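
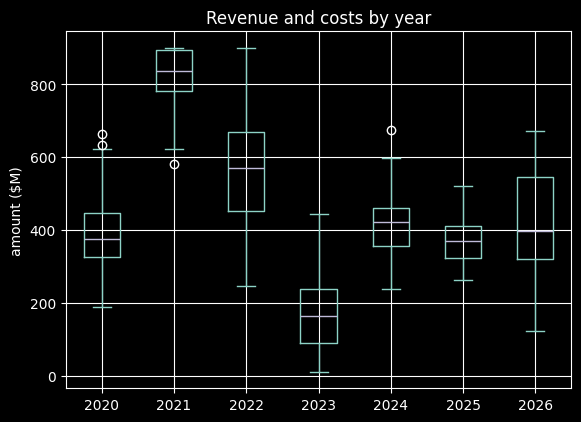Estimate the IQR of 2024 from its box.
Q3 ≈ 500, Q1 ≈ 400; IQR ≈ 100.

≈ 100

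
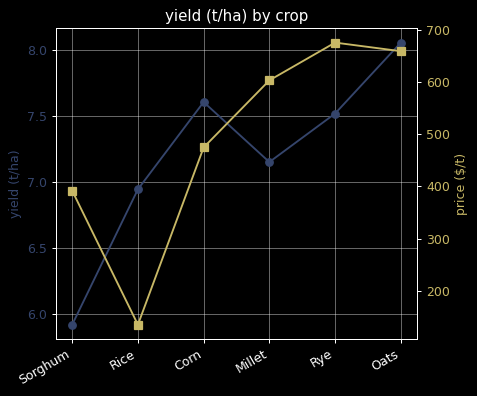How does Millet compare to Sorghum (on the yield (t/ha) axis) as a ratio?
≈ 1.2×

Millet ≈ 7.2, Sorghum ≈ 6.0; 7.2/6.0 ≈ 1.2.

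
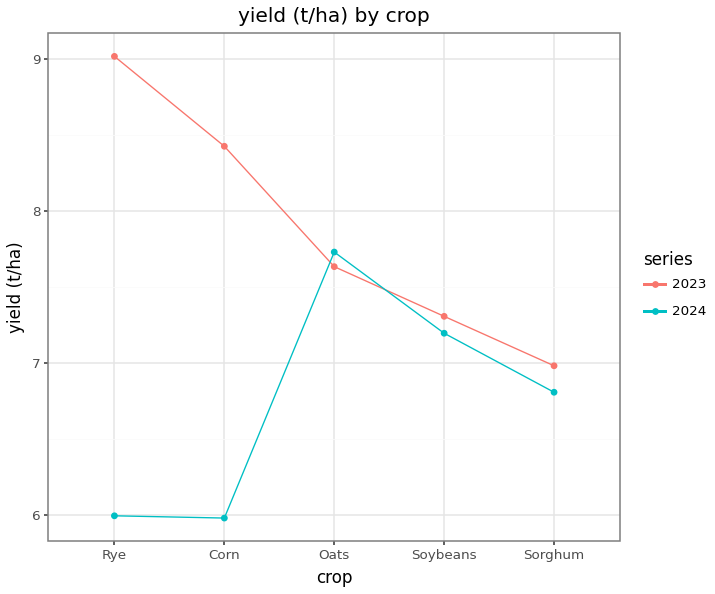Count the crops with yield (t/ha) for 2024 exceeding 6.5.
Above 6.5: Oats, Soybeans, Sorghum.

3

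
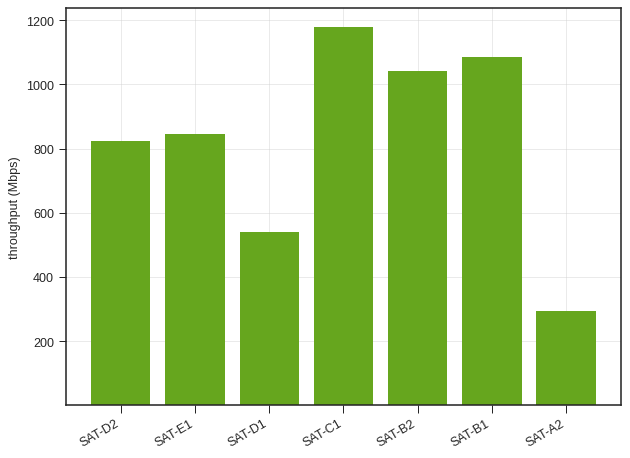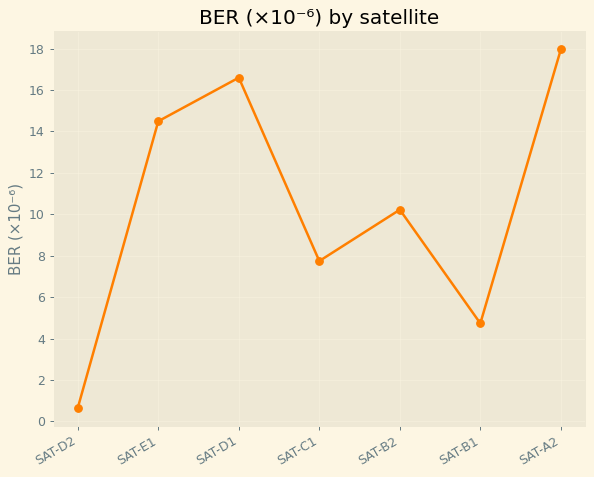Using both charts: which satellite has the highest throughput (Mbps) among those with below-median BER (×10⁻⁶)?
SAT-C1

Chart 2 median BER (×10⁻⁶) ≈ 10; below-median satellites: SAT-D2, SAT-C1, SAT-B1. Among those, SAT-C1 has the highest throughput (Mbps) (≈ 1200).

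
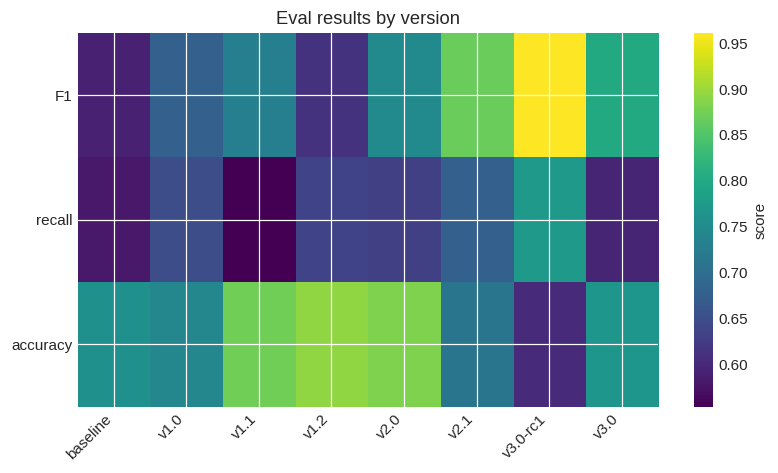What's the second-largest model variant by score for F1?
Top 3 for F1: v3.0-rc1 ≈ 0.95, v2.1 ≈ 0.85, v3.0 ≈ 0.80.

v2.1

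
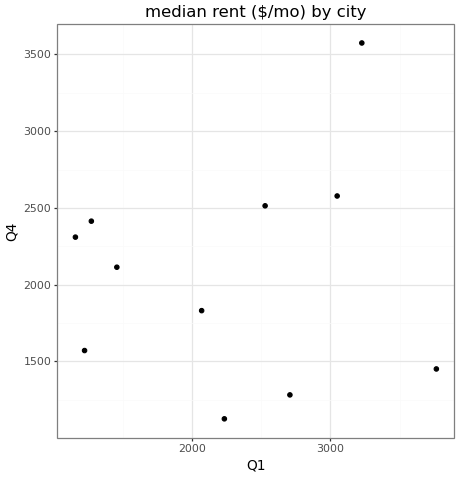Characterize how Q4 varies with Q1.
Points are roughly uncorrelated; weak (|r| ≈ 0.1).

no clear correlation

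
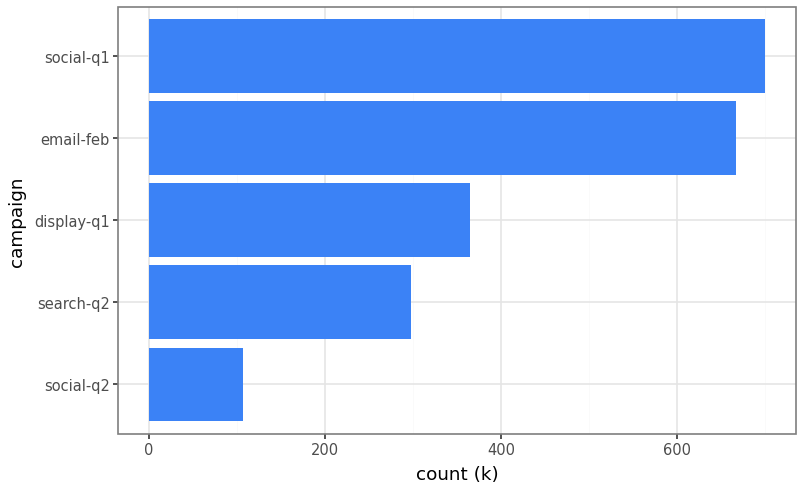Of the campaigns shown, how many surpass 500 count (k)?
Above 500: email-feb, social-q1.

2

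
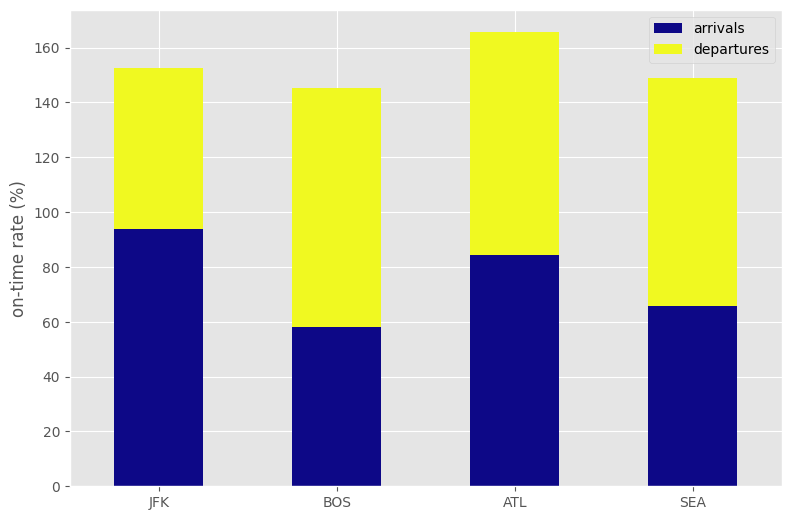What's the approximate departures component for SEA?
≈ 80

departures top ≈ 140, bottom ≈ 60; segment ≈ 80.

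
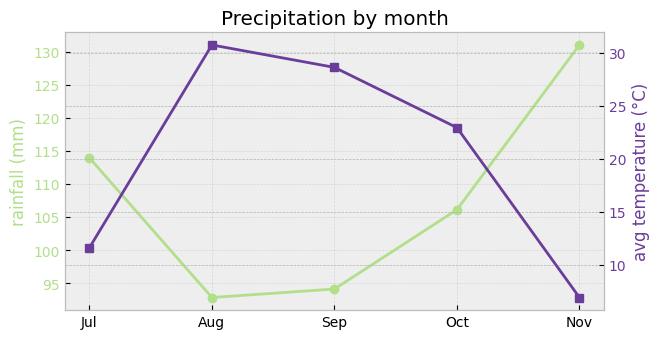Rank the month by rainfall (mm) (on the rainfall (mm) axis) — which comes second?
Top 3 (on the rainfall (mm) axis): Nov ≈ 130, Jul ≈ 115, Oct ≈ 105.

Jul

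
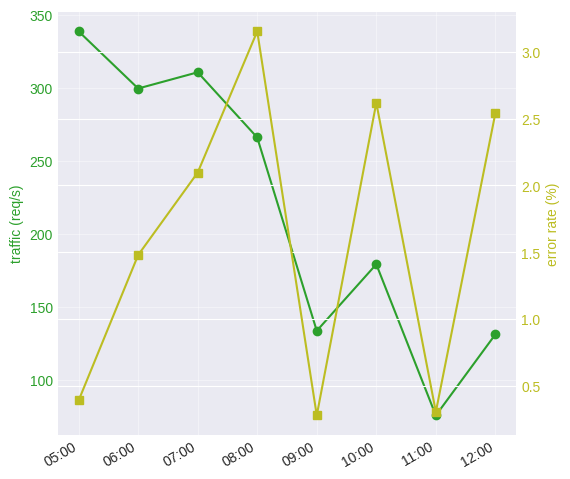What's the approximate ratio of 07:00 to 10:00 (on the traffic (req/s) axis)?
07:00 ≈ 300, 10:00 ≈ 175; 300/175 ≈ 1.71.

≈ 1.71×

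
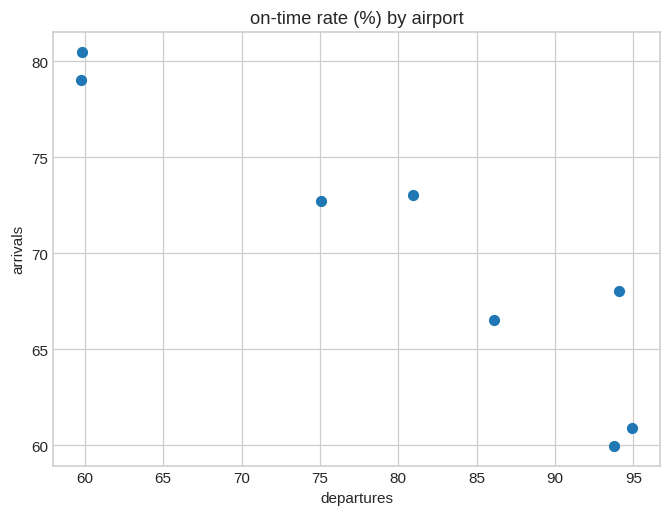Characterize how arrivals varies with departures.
Points are negatively correlated; strong (|r| ≈ 0.9).

negative, strong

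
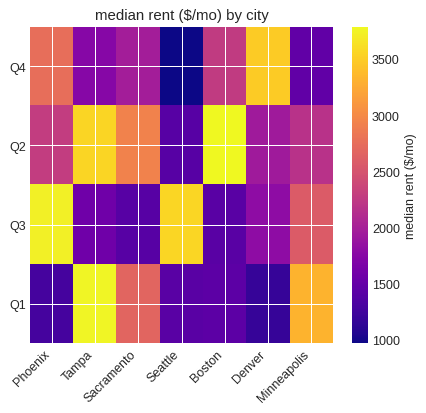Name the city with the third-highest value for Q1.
Sacramento

Top 4 for Q1: Tampa ≈ 4000, Minneapolis ≈ 3500, Sacramento ≈ 2500, Boston ≈ 1500.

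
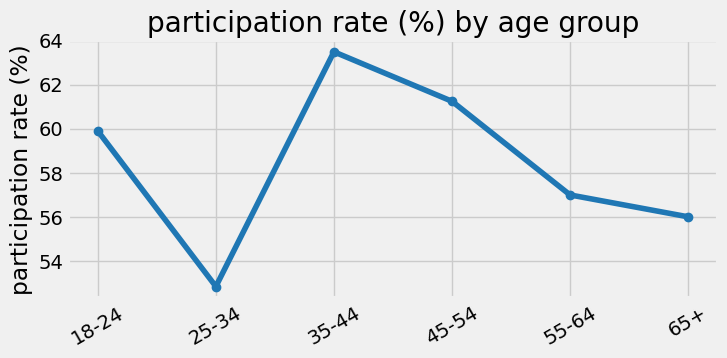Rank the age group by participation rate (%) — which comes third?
Top 4: 35-44 ≈ 63, 45-54 ≈ 61, 18-24 ≈ 60, 55-64 ≈ 57.

18-24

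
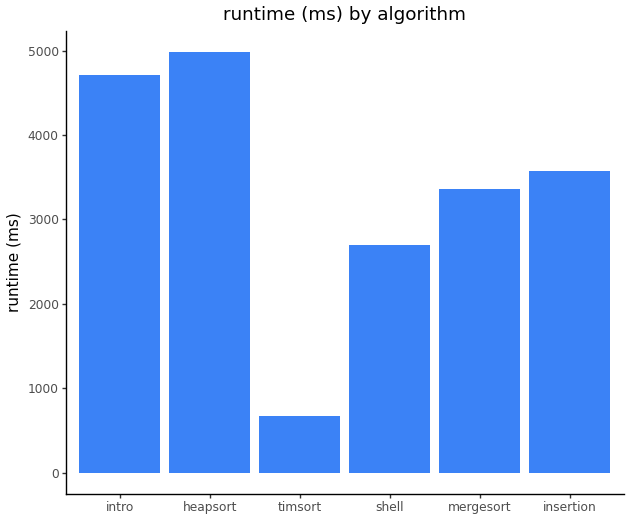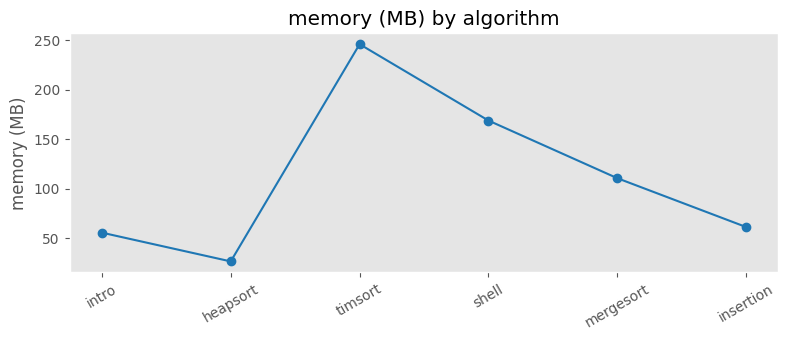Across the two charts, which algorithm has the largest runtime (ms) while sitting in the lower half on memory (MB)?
Chart 2 median memory (MB) ≈ 75; below-median algorithms: intro, heapsort, insertion. Among those, heapsort has the highest runtime (ms) (≈ 5000).

heapsort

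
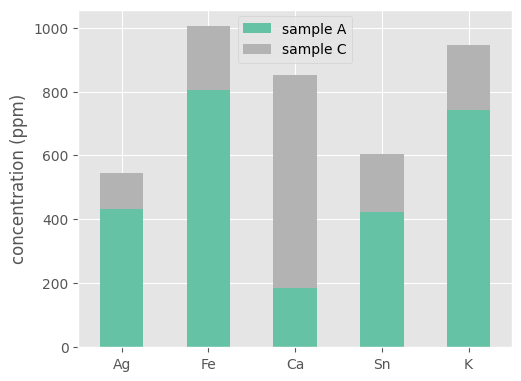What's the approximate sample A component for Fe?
sample A top ≈ 800, bottom ≈ 0; segment ≈ 800.

≈ 800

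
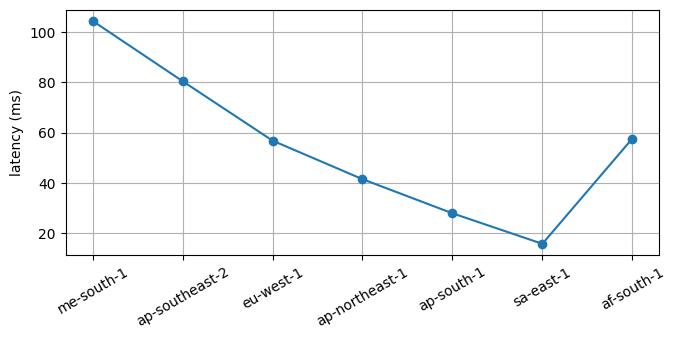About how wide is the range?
≈ 80

Max me-south-1 ≈ 100, min sa-east-1 ≈ 20; range ≈ 80.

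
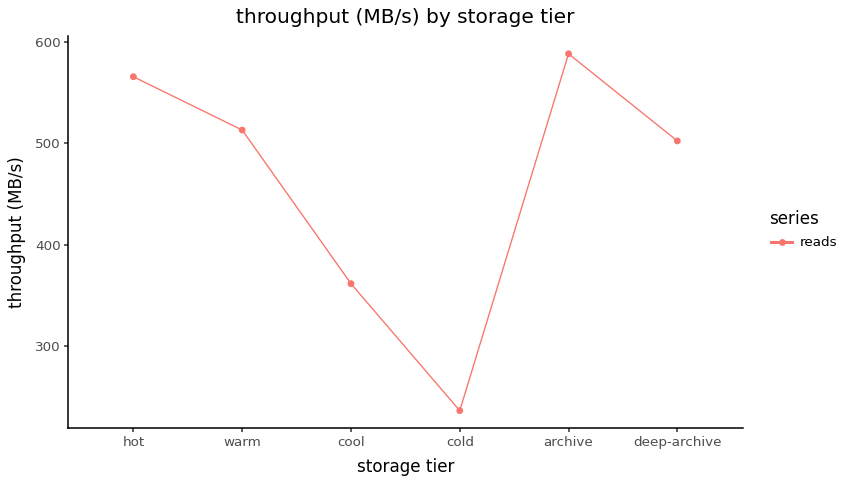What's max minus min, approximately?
Max archive ≈ 600, min cold ≈ 250; range ≈ 350.

≈ 350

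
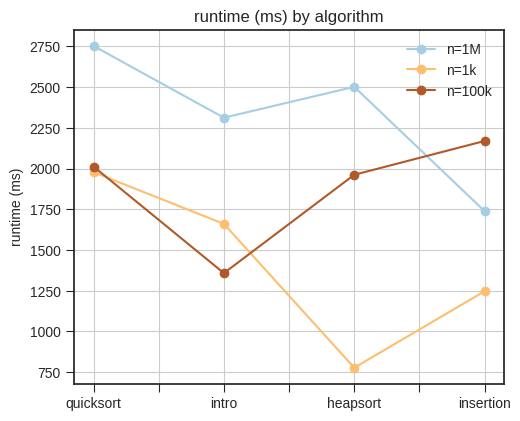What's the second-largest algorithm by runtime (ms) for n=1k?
Top 3 for n=1k: quicksort ≈ 2000, intro ≈ 1600, insertion ≈ 1200.

intro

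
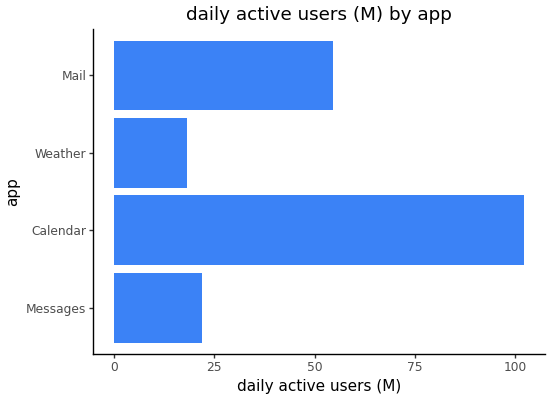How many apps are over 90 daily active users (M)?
1

Above 90: Calendar.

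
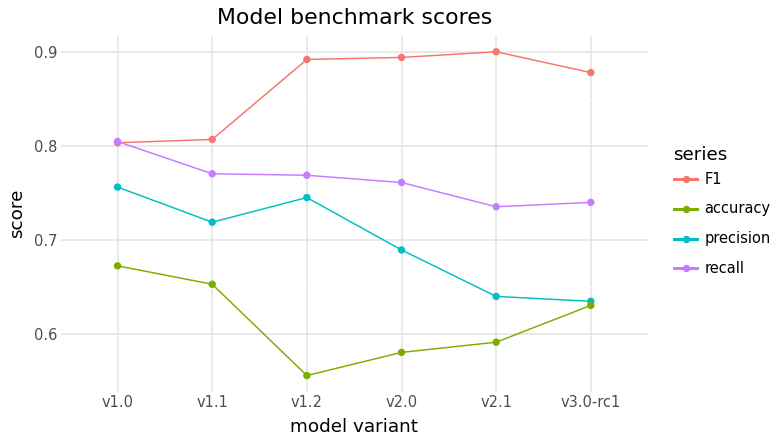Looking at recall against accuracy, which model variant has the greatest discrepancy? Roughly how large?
v1.2: recall ≈ 0.75, accuracy ≈ 0.55 → gap ≈ 0.20. Next-largest (v2.0) is only ≈ 0.15.

v1.2, ≈ 0.20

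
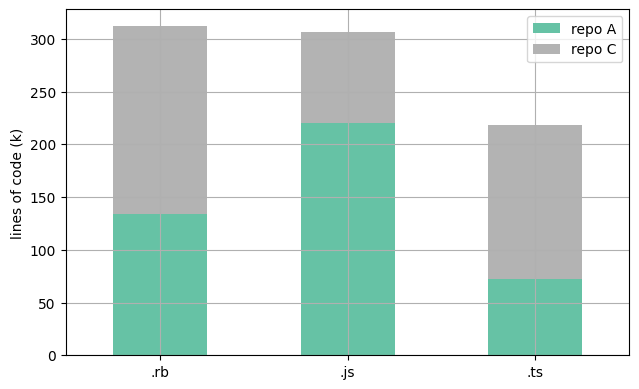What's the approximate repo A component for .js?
repo A top ≈ 200, bottom ≈ 0; segment ≈ 200.

≈ 200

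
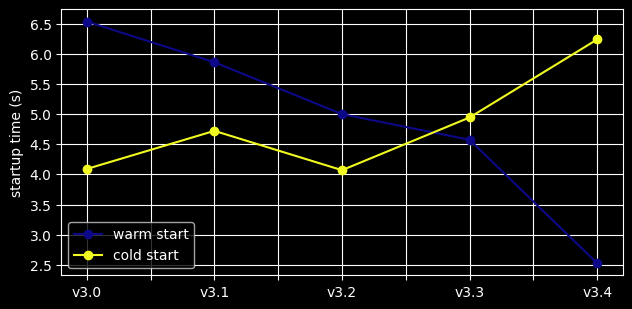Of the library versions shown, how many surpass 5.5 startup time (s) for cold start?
Above 5.5: v3.4.

1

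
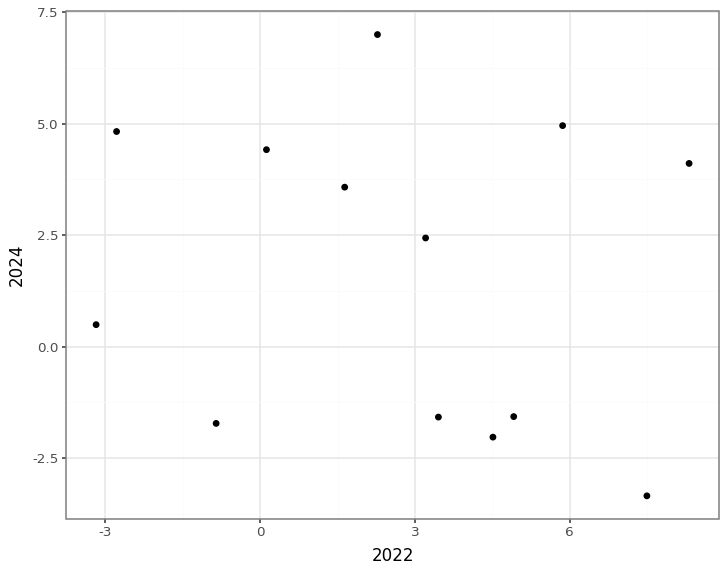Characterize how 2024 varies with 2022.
no clear correlation

Points are roughly uncorrelated; weak (|r| ≈ 0.2).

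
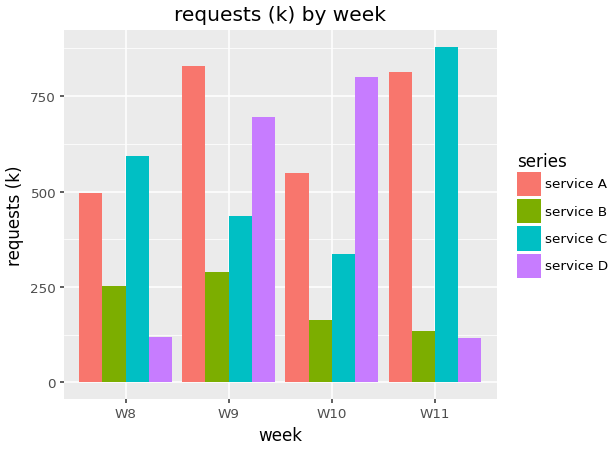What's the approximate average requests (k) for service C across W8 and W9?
≈ 500

(600 + 400) / 2 ≈ 500.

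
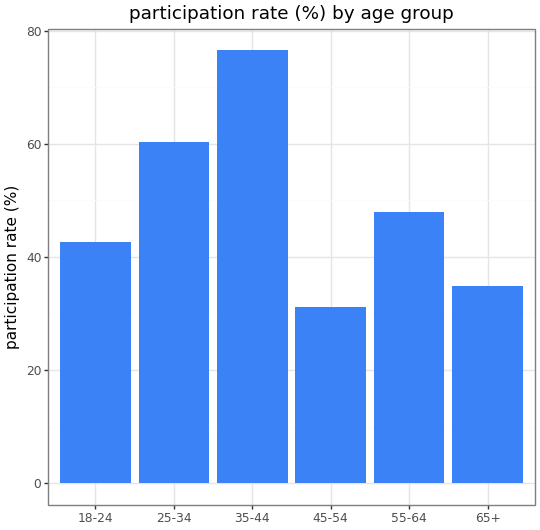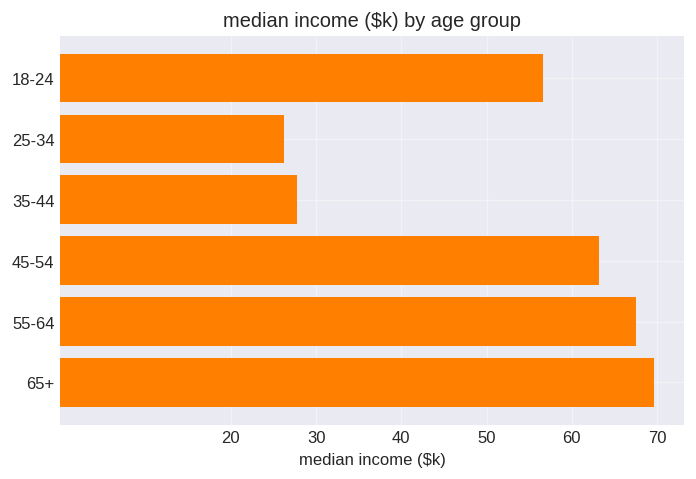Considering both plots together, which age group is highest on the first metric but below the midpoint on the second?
35-44

Chart 2 median median income ($k) ≈ 60; below-median age groups: 18-24, 25-34, 35-44. Among those, 35-44 has the highest participation rate (%) (≈ 80).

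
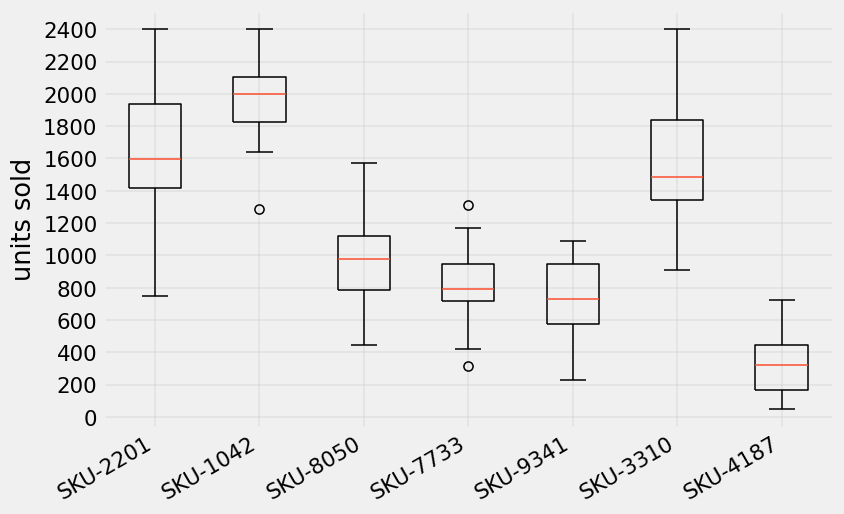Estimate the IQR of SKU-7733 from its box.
Q3 ≈ 1000, Q1 ≈ 800; IQR ≈ 200.

≈ 200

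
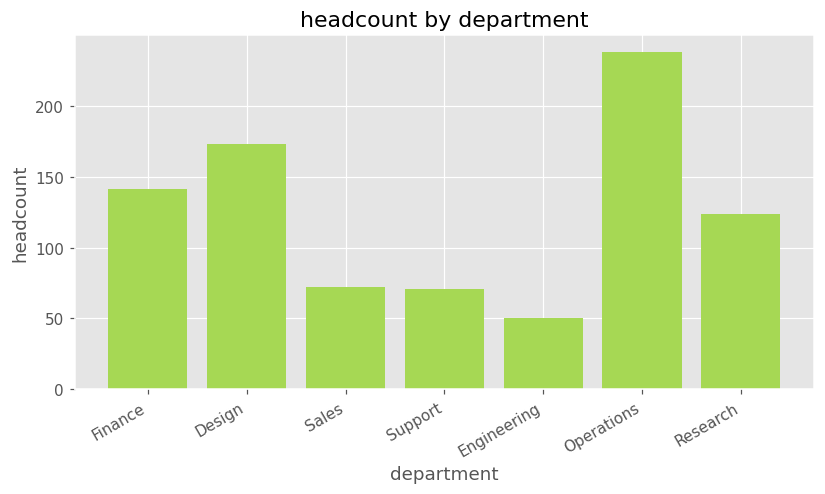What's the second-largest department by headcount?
Top 3: Operations ≈ 240, Design ≈ 180, Finance ≈ 140.

Design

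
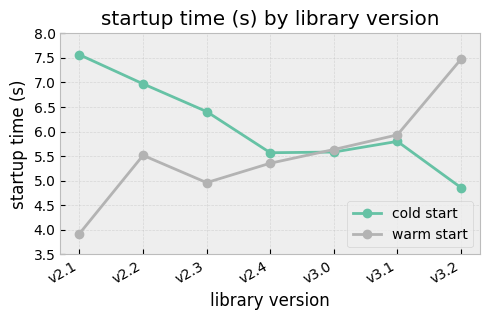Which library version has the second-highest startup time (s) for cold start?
Top 3 for cold start: v2.1 ≈ 7.5, v2.2 ≈ 7.0, v2.3 ≈ 6.5.

v2.2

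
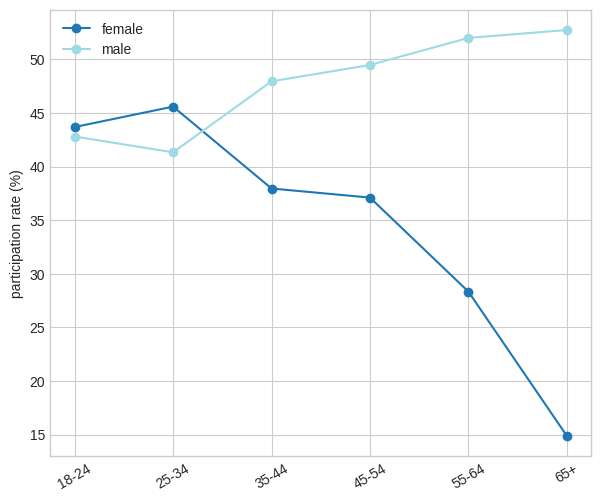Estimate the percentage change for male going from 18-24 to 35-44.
≈ +11.1%

18-24 ≈ 45, 35-44 ≈ 50; (50 − 45) / 45 ≈ +11.1%.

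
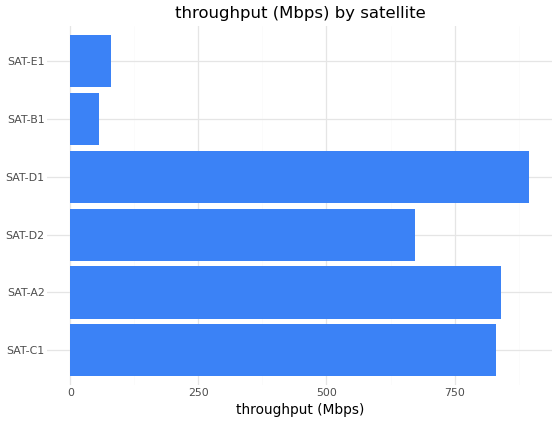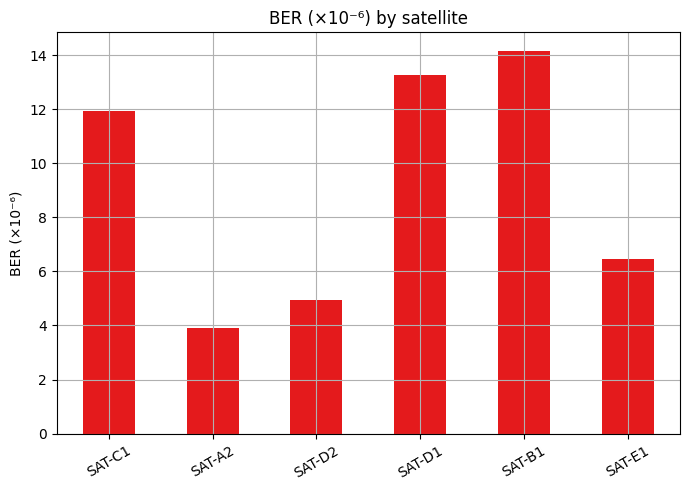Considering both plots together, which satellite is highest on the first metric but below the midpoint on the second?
Chart 2 median BER (×10⁻⁶) ≈ 10; below-median satellites: SAT-A2, SAT-D2, SAT-E1. Among those, SAT-A2 has the highest throughput (Mbps) (≈ 800).

SAT-A2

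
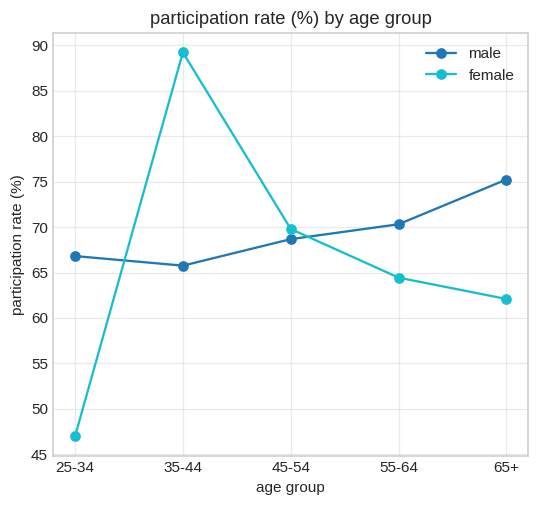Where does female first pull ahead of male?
35-44

25-34: female ≈ 45 vs male ≈ 65 (not yet); 35-44: female ≈ 90 vs male ≈ 65 (first crossover).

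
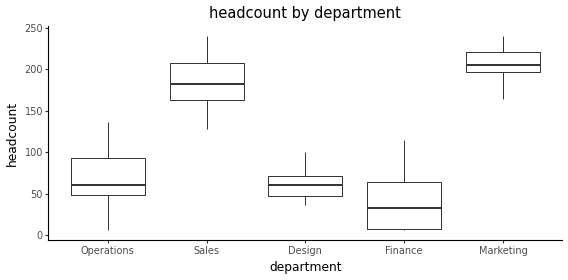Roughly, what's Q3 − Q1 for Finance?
≈ 60

Q3 ≈ 60, Q1 ≈ 0; IQR ≈ 60.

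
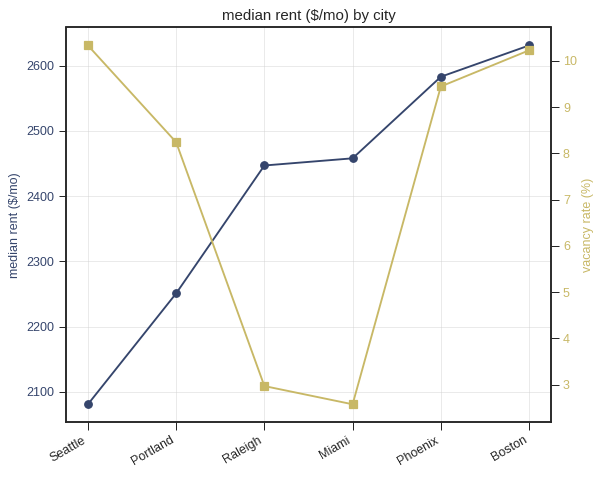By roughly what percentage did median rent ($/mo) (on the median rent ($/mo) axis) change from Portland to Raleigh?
Portland ≈ 2250, Raleigh ≈ 2450; (2450 − 2250) / 2250 ≈ +8.9%.

≈ +8.9%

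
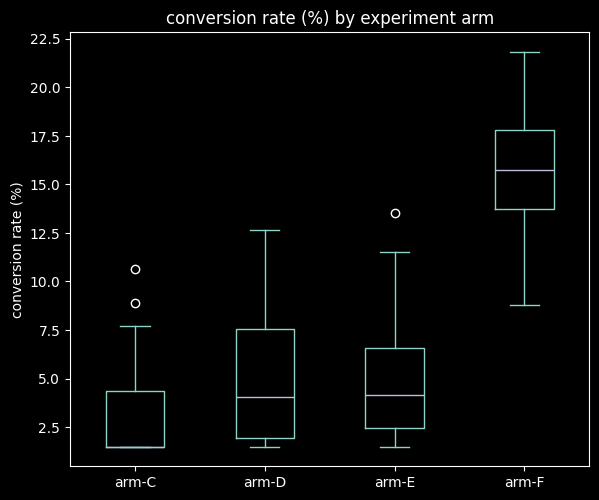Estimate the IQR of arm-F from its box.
≈ 4

Q3 ≈ 18, Q1 ≈ 14; IQR ≈ 4.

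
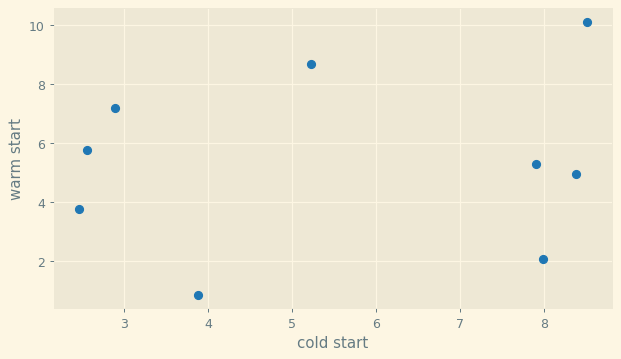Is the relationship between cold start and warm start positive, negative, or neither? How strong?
Points are roughly uncorrelated; weak (|r| ≈ 0.2).

no clear correlation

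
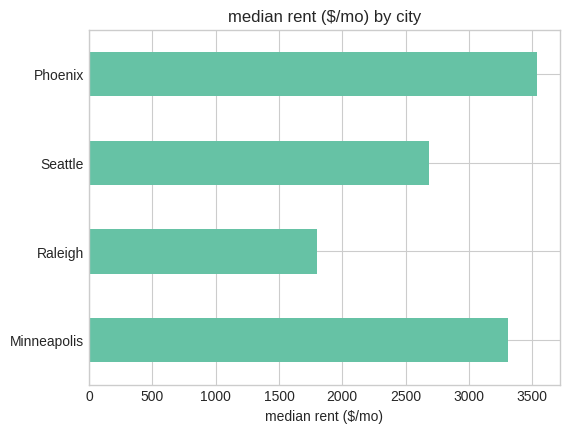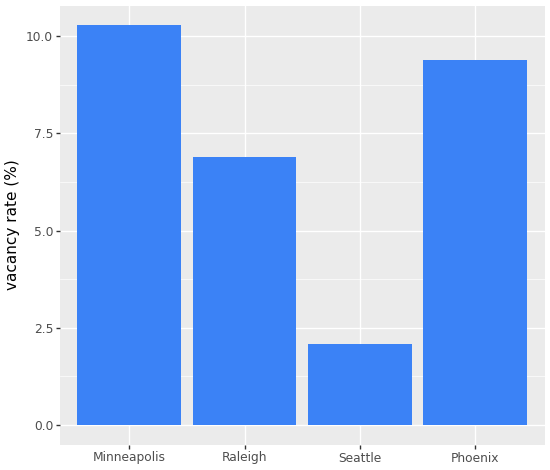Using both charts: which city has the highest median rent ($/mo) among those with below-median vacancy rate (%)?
Chart 2 median vacancy rate (%) ≈ 8; below-median cities: Raleigh, Seattle. Among those, Seattle has the highest median rent ($/mo) (≈ 2500).

Seattle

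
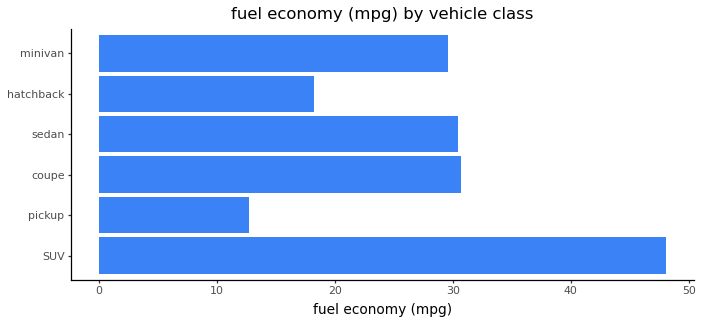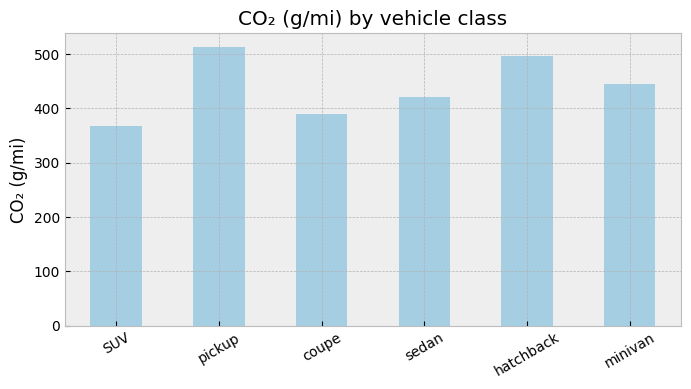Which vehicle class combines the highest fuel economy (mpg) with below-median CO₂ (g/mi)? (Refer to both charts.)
Chart 2 median CO₂ (g/mi) ≈ 450; below-median vehicle classes: SUV, coupe, sedan. Among those, SUV has the highest fuel economy (mpg) (≈ 50).

SUV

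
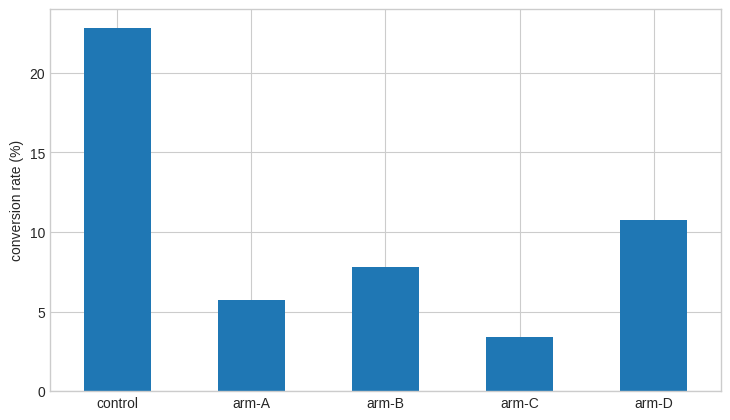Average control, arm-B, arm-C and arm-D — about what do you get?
(22 + 8 + 4 + 10) / 4 ≈ 11.

≈ 11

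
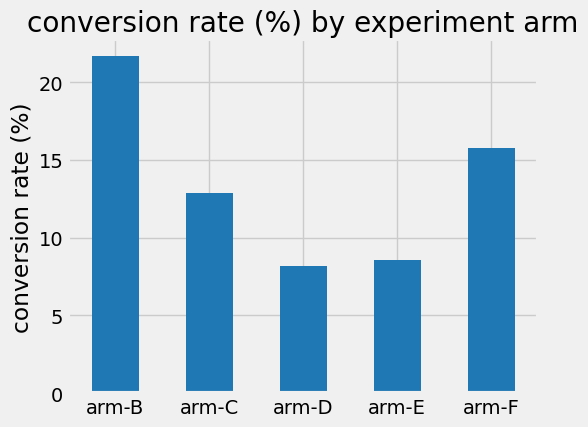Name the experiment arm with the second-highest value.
Top 3: arm-B ≈ 22, arm-F ≈ 16, arm-C ≈ 12.

arm-F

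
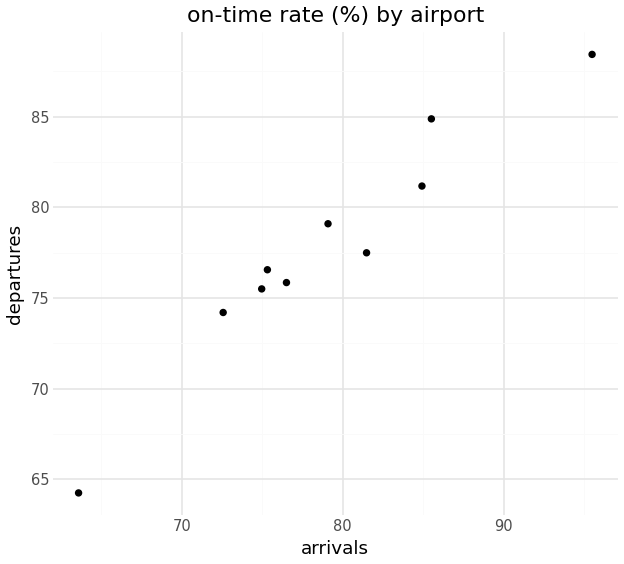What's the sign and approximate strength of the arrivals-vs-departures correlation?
positive, strong

Points are positively correlated; strong (|r| ≈ 1.0).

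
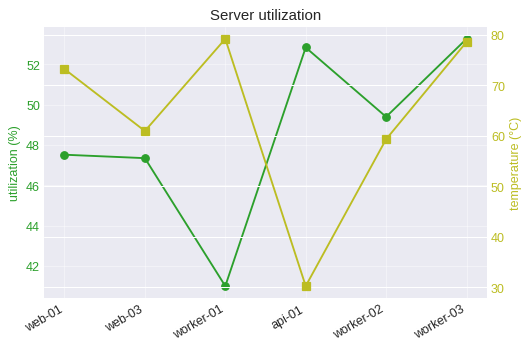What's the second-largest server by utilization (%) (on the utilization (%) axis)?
api-01

Top 3 (on the utilization (%) axis): worker-03 ≈ 54, api-01 ≈ 52, worker-02 ≈ 50.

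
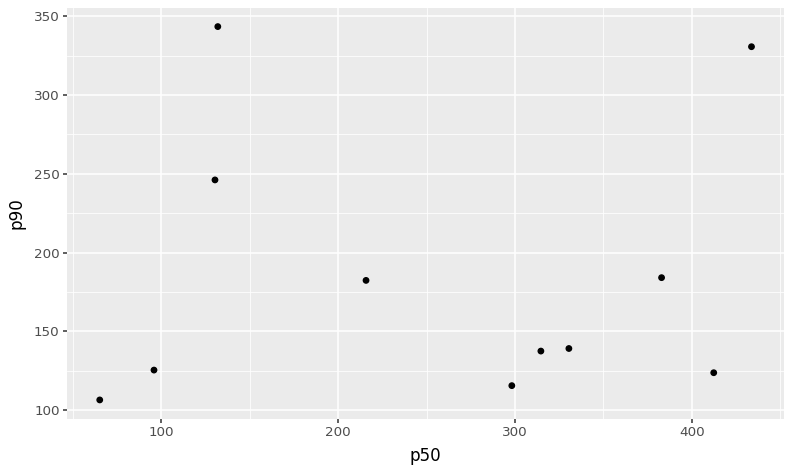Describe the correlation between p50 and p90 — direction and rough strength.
no clear correlation

Points are roughly uncorrelated; weak (|r| ≈ 0.0).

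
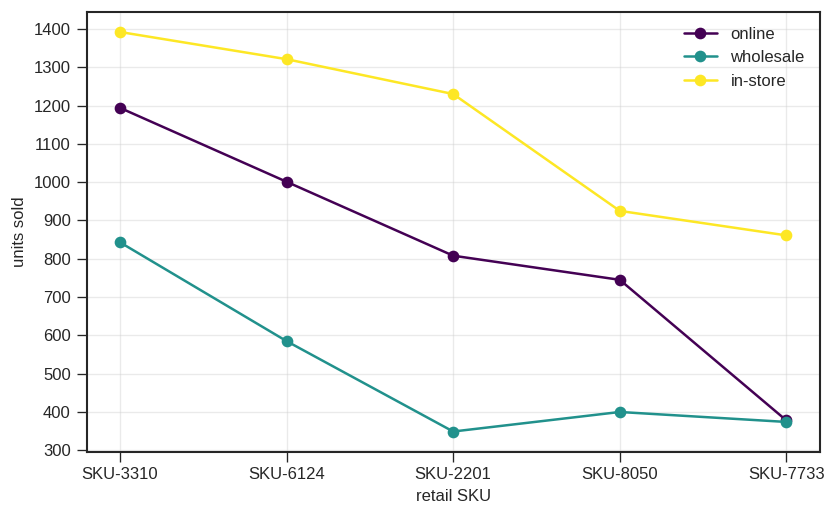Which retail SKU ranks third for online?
SKU-2201

Top 4 for online: SKU-3310 ≈ 1200, SKU-6124 ≈ 1000, SKU-2201 ≈ 800, SKU-8050 ≈ 700.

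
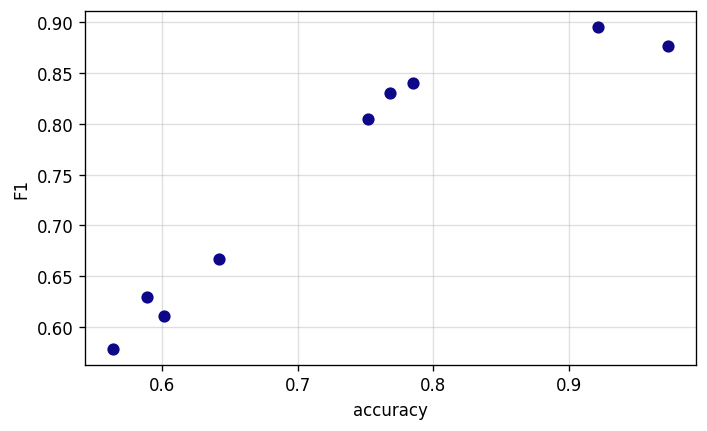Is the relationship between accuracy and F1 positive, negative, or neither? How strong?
positive, strong

Points are positively correlated; strong (|r| ≈ 0.9).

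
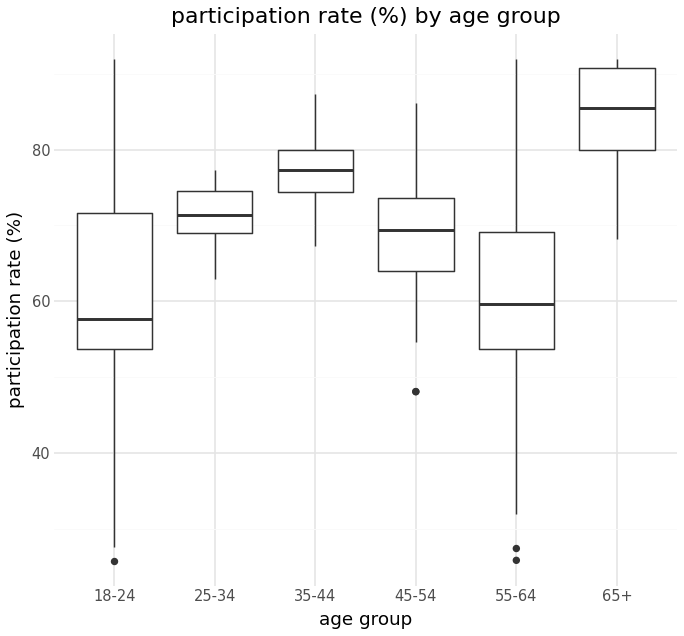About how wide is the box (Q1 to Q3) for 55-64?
≈ 16

Q3 ≈ 70, Q1 ≈ 54; IQR ≈ 16.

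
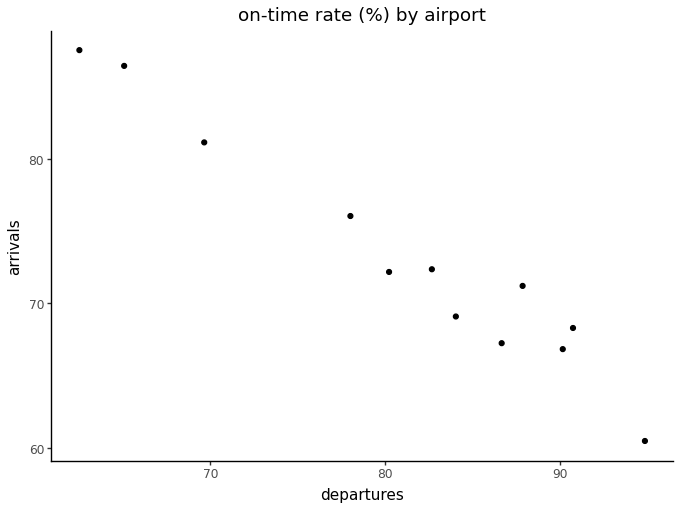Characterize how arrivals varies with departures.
negative, strong

Points are negatively correlated; strong (|r| ≈ 1.0).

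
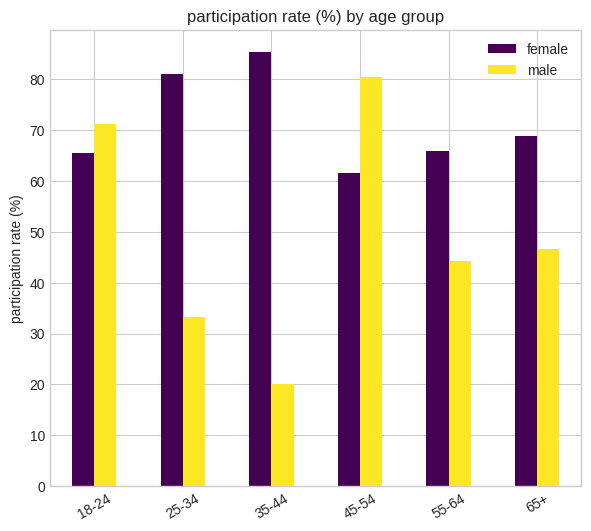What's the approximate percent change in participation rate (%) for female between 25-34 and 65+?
25-34 ≈ 80, 65+ ≈ 70; (70 − 80) / 80 ≈ -12.5%.

≈ -12.5%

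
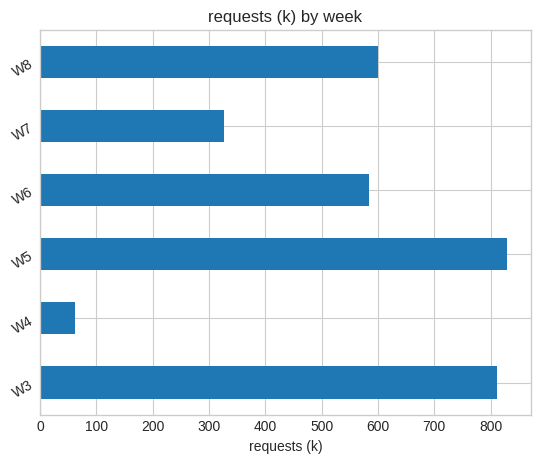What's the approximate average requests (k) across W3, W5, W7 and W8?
(800 + 800 + 300 + 600) / 4 ≈ 625.

≈ 625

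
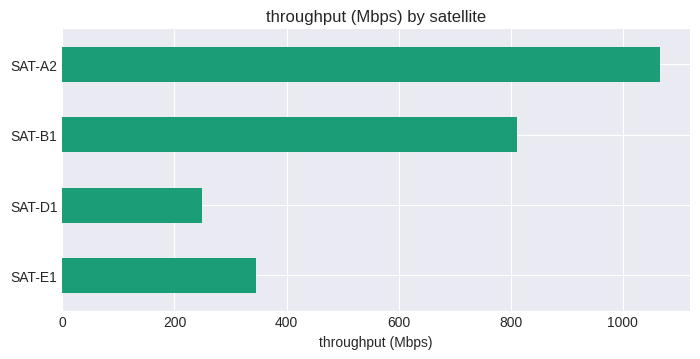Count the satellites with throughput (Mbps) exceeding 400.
2

Above 400: SAT-B1, SAT-A2.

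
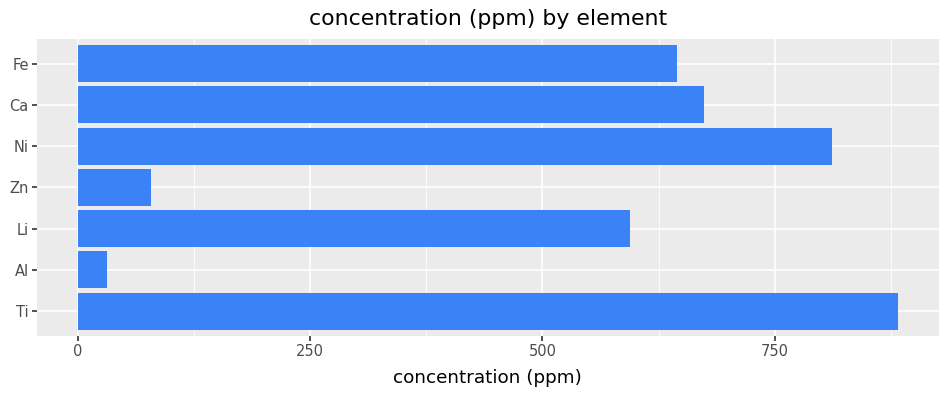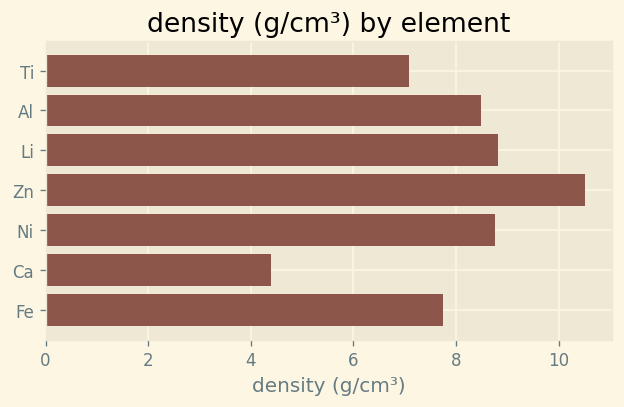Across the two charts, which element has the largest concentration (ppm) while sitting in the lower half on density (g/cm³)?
Ti

Chart 2 median density (g/cm³) ≈ 8; below-median elements: Ti, Ca, Fe. Among those, Ti has the highest concentration (ppm) (≈ 900).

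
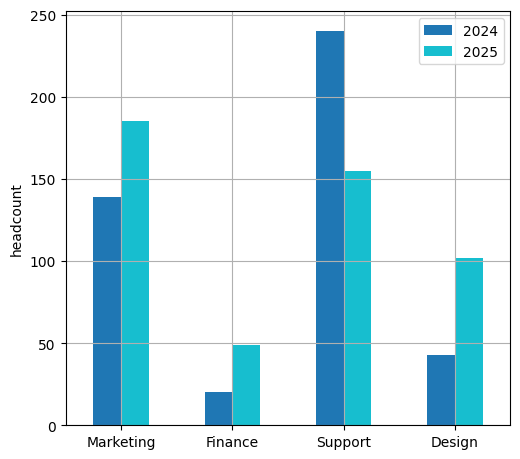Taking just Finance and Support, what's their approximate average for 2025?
(40 + 160) / 2 ≈ 100.

≈ 100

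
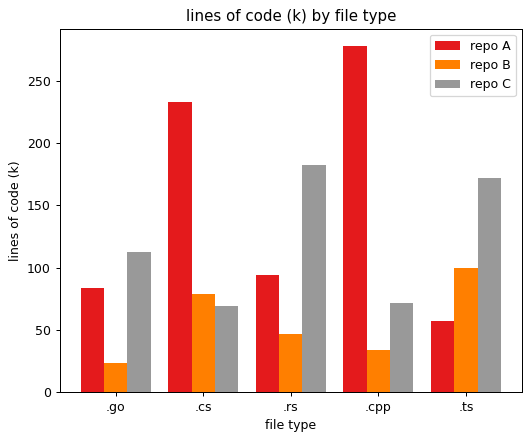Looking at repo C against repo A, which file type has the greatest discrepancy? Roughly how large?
.cpp: repo C ≈ 75, repo A ≈ 275 → gap ≈ 200. Next-largest (.cs) is only ≈ 150.

.cpp, ≈ 200 k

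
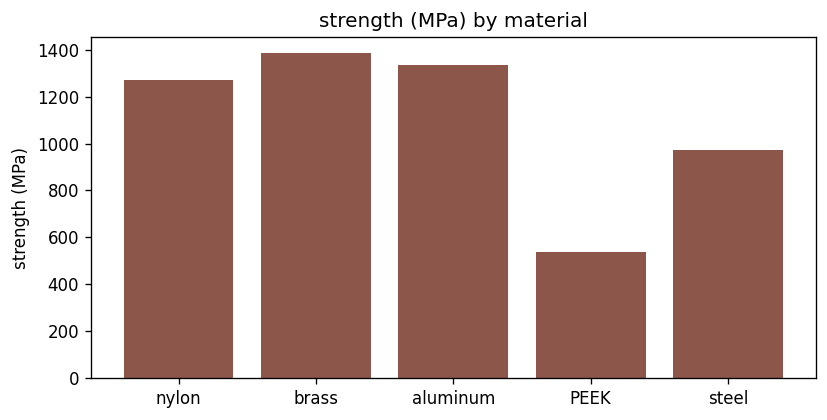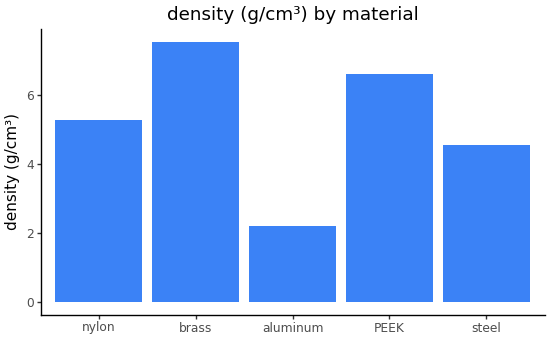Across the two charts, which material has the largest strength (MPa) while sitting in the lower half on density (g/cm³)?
aluminum

Chart 2 median density (g/cm³) ≈ 5; below-median materials: aluminum, steel. Among those, aluminum has the highest strength (MPa) (≈ 1400).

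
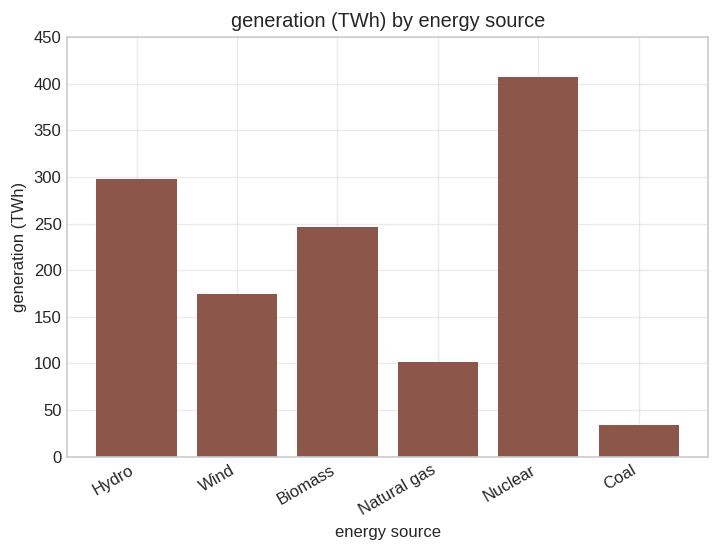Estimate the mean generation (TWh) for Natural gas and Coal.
≈ 75

(100 + 50) / 2 ≈ 75.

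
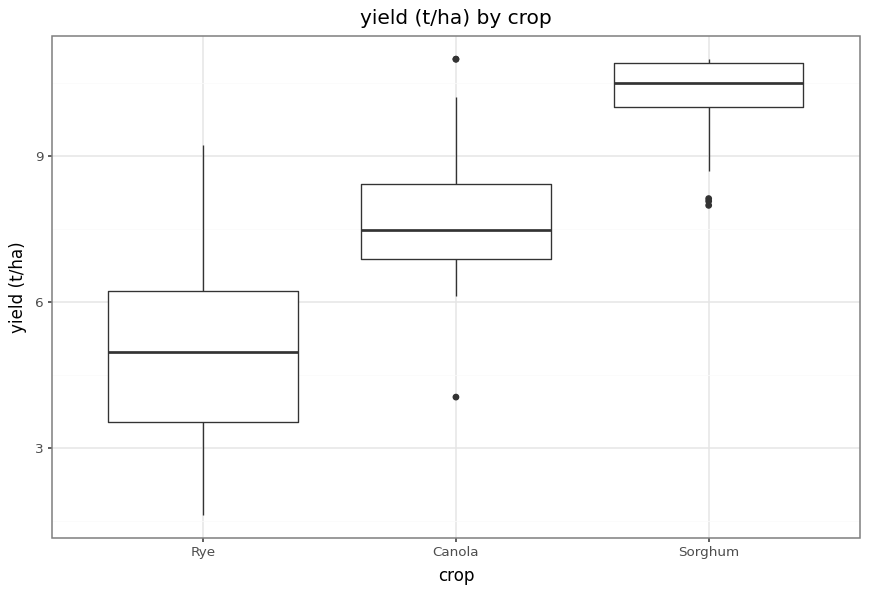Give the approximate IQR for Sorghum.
Q3 ≈ 11.0, Q1 ≈ 10.0; IQR ≈ 1.0.

≈ 1.0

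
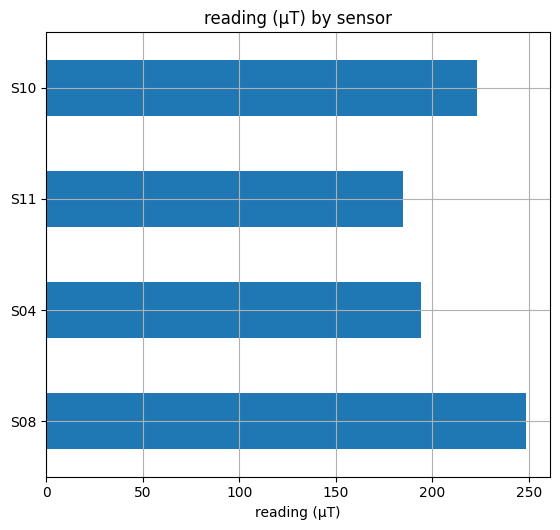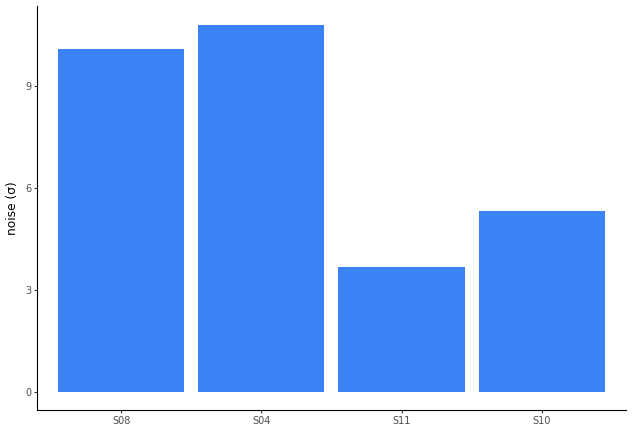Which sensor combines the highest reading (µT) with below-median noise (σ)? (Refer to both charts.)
S10

Chart 2 median noise (σ) ≈ 8; below-median sensors: S11, S10. Among those, S10 has the highest reading (µT) (≈ 225).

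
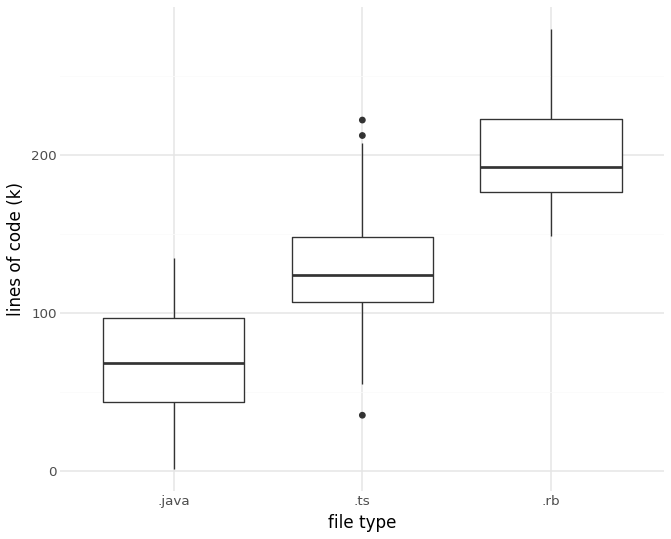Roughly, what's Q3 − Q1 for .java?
Q3 ≈ 100, Q1 ≈ 40; IQR ≈ 60.

≈ 60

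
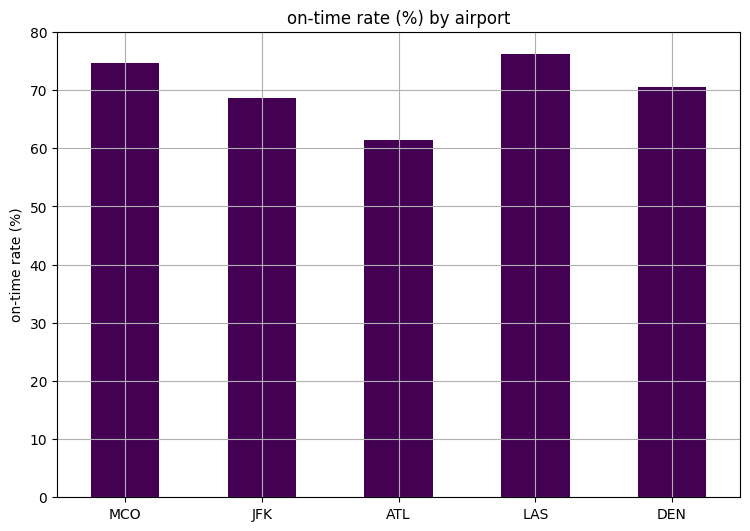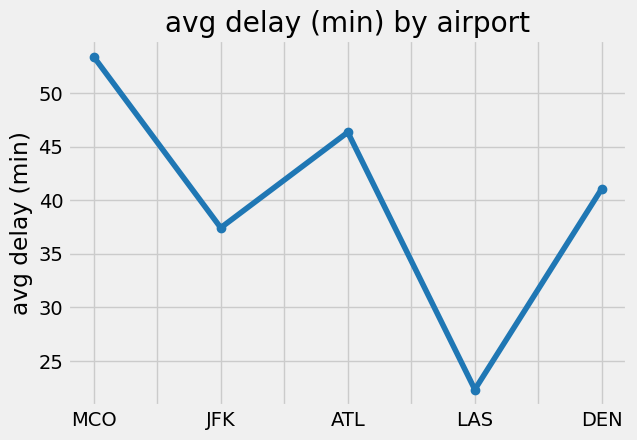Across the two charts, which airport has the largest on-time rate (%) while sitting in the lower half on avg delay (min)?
Chart 2 median avg delay (min) ≈ 40; below-median airports: JFK, LAS. Among those, LAS has the highest on-time rate (%) (≈ 80).

LAS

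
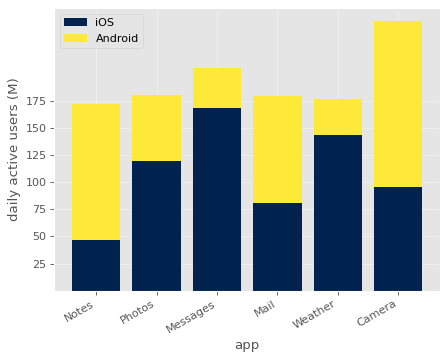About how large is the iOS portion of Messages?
≈ 175

iOS top ≈ 175, bottom ≈ 0; segment ≈ 175.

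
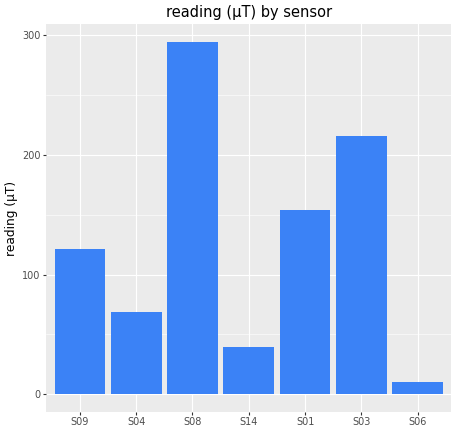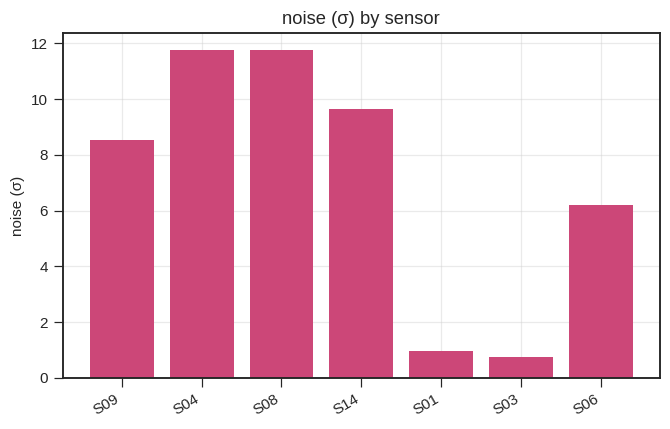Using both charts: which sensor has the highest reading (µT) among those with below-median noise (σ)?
S03

Chart 2 median noise (σ) ≈ 8; below-median sensors: S01, S03, S06. Among those, S03 has the highest reading (µT) (≈ 200).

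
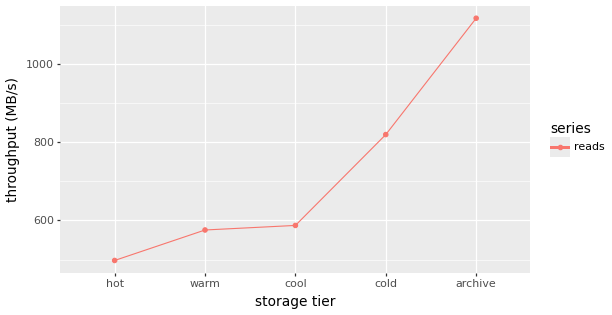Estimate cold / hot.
≈ 1.6×

cold ≈ 800, hot ≈ 500; 800/500 ≈ 1.6.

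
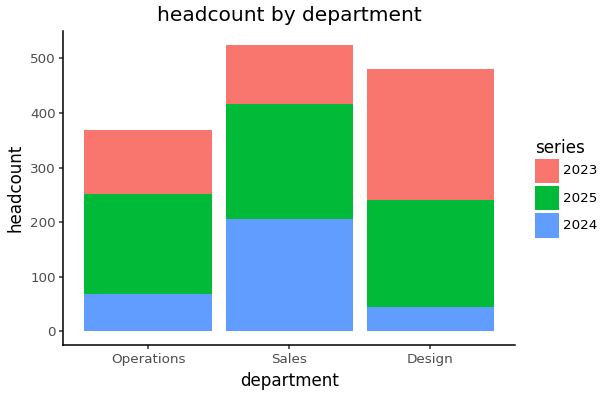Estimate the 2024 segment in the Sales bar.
2024 top ≈ 200, bottom ≈ 0; segment ≈ 200.

≈ 200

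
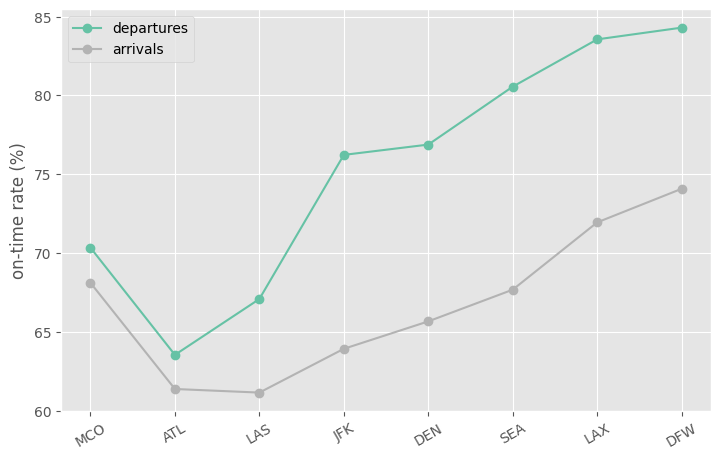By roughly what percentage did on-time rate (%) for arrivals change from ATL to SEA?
ATL ≈ 62, SEA ≈ 68; (68 − 62) / 62 ≈ +9.7%.

≈ +9.7%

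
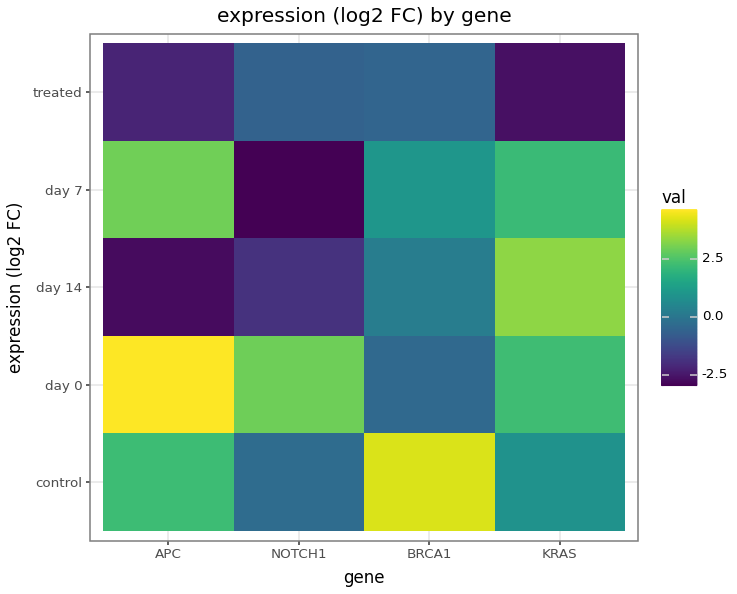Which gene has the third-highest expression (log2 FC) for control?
KRAS

Top 4 for control: BRCA1 ≈ 4, APC ≈ 2, KRAS ≈ 1, NOTCH1 ≈ 0.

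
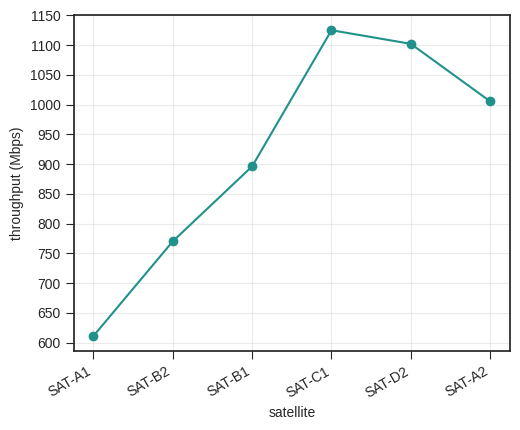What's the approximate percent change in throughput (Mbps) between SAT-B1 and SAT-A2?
SAT-B1 ≈ 900, SAT-A2 ≈ 1000; (1000 − 900) / 900 ≈ +11.1%.

≈ +11.1%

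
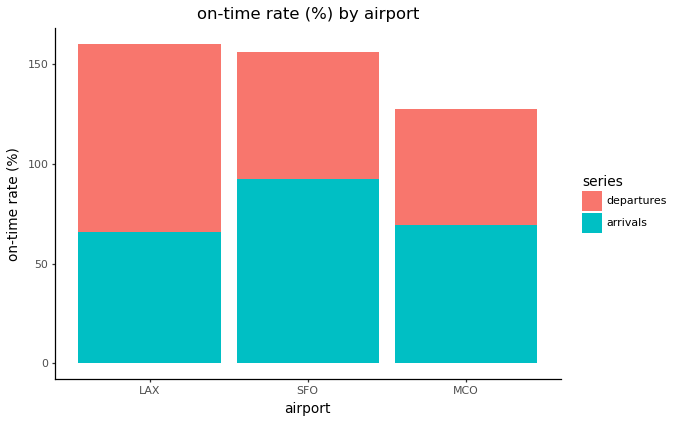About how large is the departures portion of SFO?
departures top ≈ 160, bottom ≈ 100; segment ≈ 60.

≈ 60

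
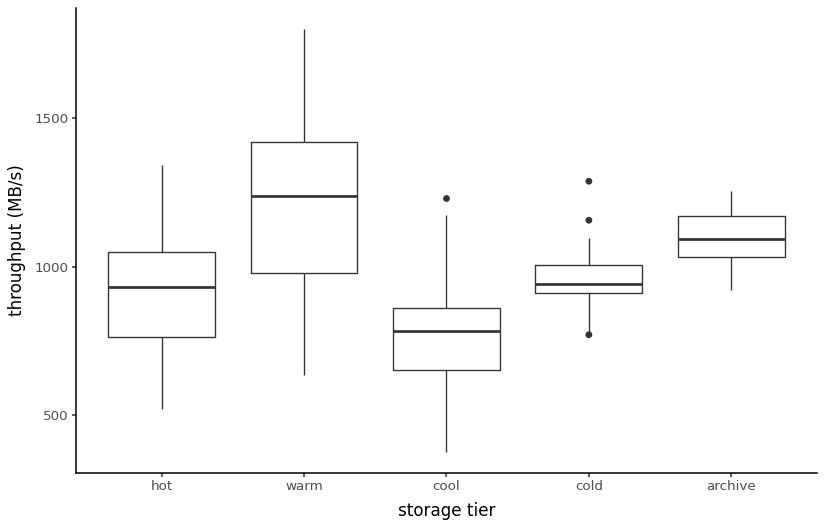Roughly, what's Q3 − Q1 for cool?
≈ 200

Q3 ≈ 850, Q1 ≈ 650; IQR ≈ 200.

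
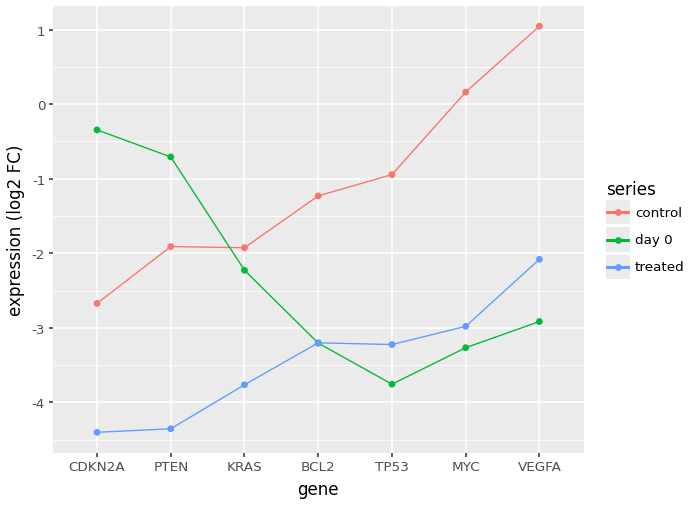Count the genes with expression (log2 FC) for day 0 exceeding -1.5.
2

Above -1.5: CDKN2A, PTEN.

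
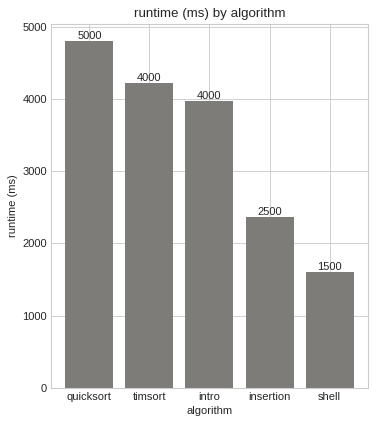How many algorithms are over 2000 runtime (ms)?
Above 2000: quicksort, timsort, intro, insertion.

4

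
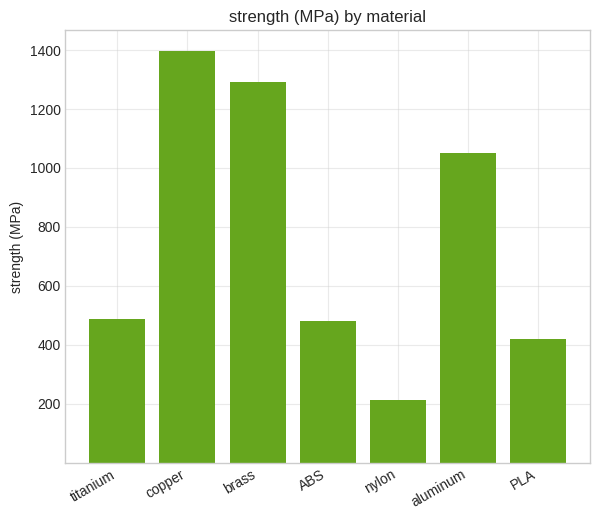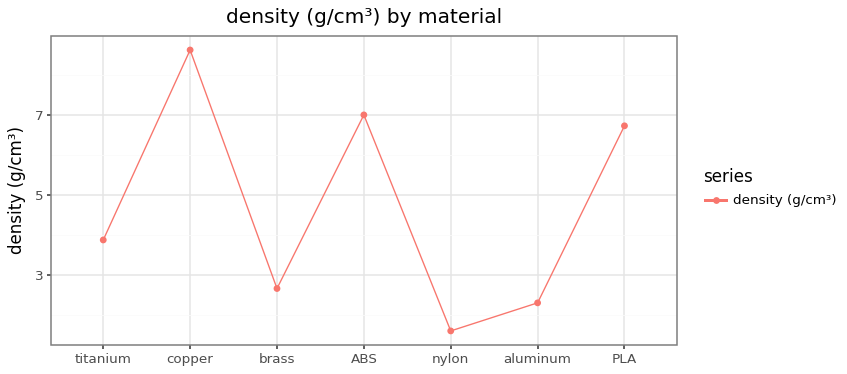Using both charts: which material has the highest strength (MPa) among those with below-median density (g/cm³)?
Chart 2 median density (g/cm³) ≈ 4; below-median materials: brass, nylon, aluminum. Among those, brass has the highest strength (MPa) (≈ 1200).

brass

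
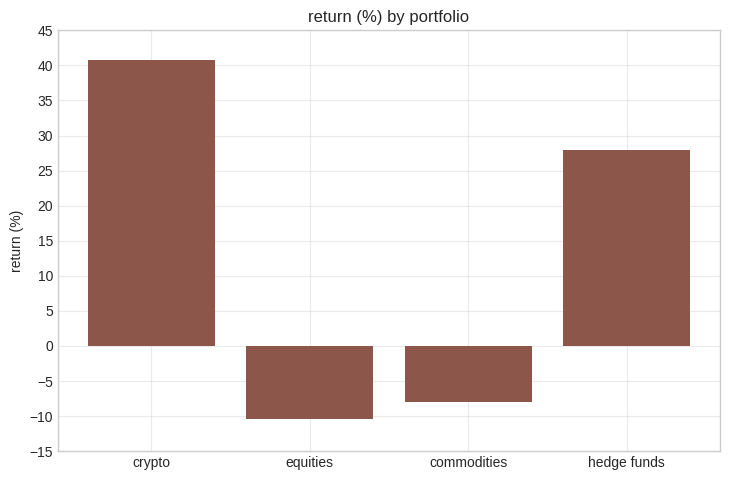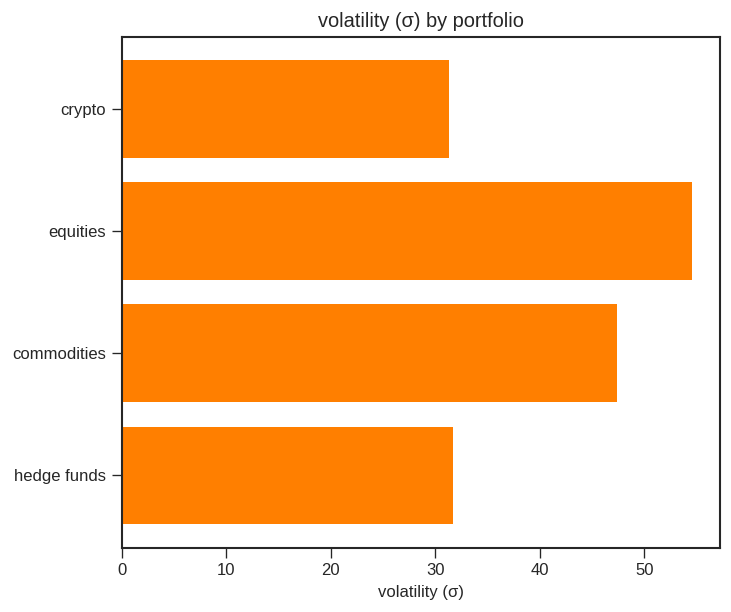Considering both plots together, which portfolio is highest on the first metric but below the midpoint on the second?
Chart 2 median volatility (σ) ≈ 40; below-median portfolios: crypto, hedge funds. Among those, crypto has the highest return (%) (≈ 40).

crypto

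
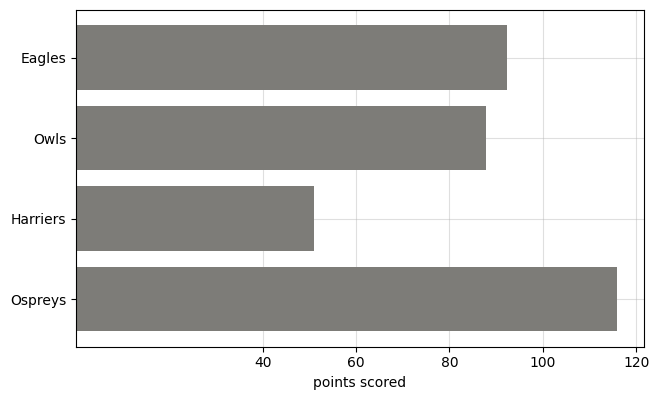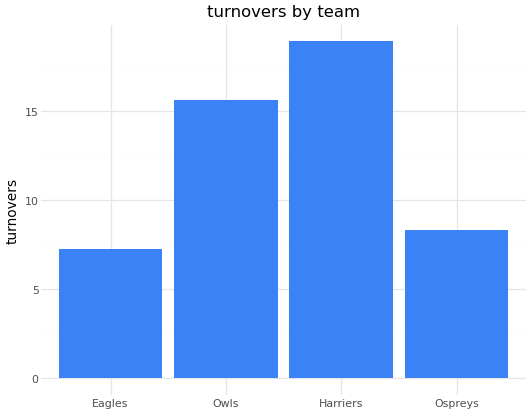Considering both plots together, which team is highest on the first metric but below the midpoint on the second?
Ospreys

Chart 2 median turnovers ≈ 12; below-median teams: Eagles, Ospreys. Among those, Ospreys has the highest points scored (≈ 120).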